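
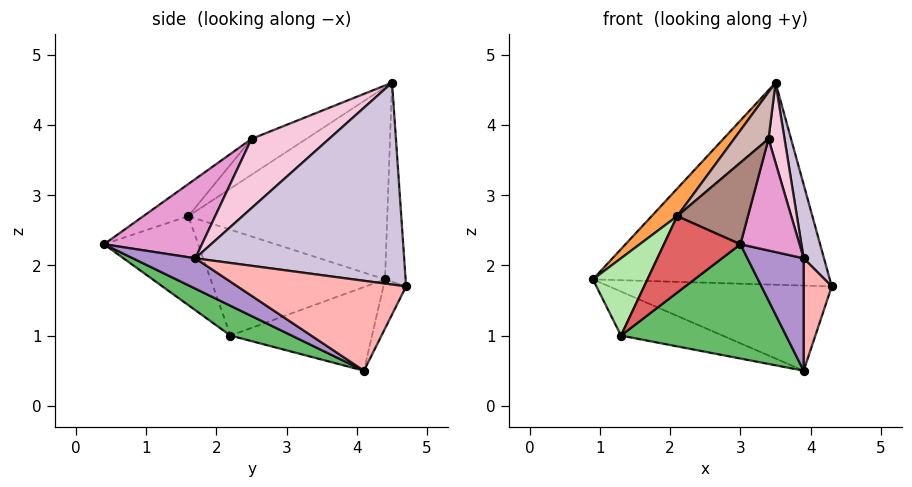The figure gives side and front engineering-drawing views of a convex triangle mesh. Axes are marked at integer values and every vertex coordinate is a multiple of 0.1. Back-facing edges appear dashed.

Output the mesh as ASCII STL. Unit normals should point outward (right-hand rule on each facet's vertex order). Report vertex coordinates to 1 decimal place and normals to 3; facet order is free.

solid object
 facet normal -0.086 0.995 0.045
  outer loop
   vertex 3.5 4.5 4.6
   vertex 4.3 4.7 1.7
   vertex 0.9 4.4 1.8
  endloop
 endfacet
 facet normal -0.092 0.903 -0.421
  outer loop
   vertex 3.9 4.1 0.5
   vertex 0.9 4.4 1.8
   vertex 4.3 4.7 1.7
  endloop
 endfacet
 facet normal -0.728 -0.094 0.679
  outer loop
   vertex 2.1 1.6 2.7
   vertex 3.5 4.5 4.6
   vertex 0.9 4.4 1.8
  endloop
 endfacet
 facet normal -0.362 0.260 -0.895
  outer loop
   vertex 1.3 2.2 1.0
   vertex 0.9 4.4 1.8
   vertex 3.9 4.1 0.5
  endloop
 endfacet
 facet normal 0.172 -0.465 -0.869
  outer loop
   vertex 1.3 2.2 1.0
   vertex 3.9 4.1 0.5
   vertex 3.0 0.4 2.3
  endloop
 endfacet
 facet normal -0.903 -0.282 0.325
  outer loop
   vertex 1.3 2.2 1.0
   vertex 2.1 1.6 2.7
   vertex 0.9 4.4 1.8
  endloop
 endfacet
 facet normal -0.769 -0.624 0.142
  outer loop
   vertex 1.3 2.2 1.0
   vertex 3.0 0.4 2.3
   vertex 2.1 1.6 2.7
  endloop
 endfacet
 facet normal 0.958 -0.160 -0.239
  outer loop
   vertex 3.9 1.7 2.1
   vertex 3.9 4.1 0.5
   vertex 4.3 4.7 1.7
  endloop
 endfacet
 facet normal 0.525 -0.472 -0.708
  outer loop
   vertex 3.9 1.7 2.1
   vertex 3.0 0.4 2.3
   vertex 3.9 4.1 0.5
  endloop
 endfacet
 facet normal 0.961 -0.094 0.259
  outer loop
   vertex 3.9 1.7 2.1
   vertex 4.3 4.7 1.7
   vertex 3.5 4.5 4.6
  endloop
 endfacet
 facet normal -0.323 -0.508 0.798
  outer loop
   vertex 3.4 2.5 3.8
   vertex 2.1 1.6 2.7
   vertex 3.0 0.4 2.3
  endloop
 endfacet
 facet normal -0.484 -0.304 0.821
  outer loop
   vertex 3.4 2.5 3.8
   vertex 3.5 4.5 4.6
   vertex 2.1 1.6 2.7
  endloop
 endfacet
 facet normal 0.767 -0.463 0.444
  outer loop
   vertex 3.4 2.5 3.8
   vertex 3.0 0.4 2.3
   vertex 3.9 1.7 2.1
  endloop
 endfacet
 facet normal 0.914 -0.189 0.358
  outer loop
   vertex 3.4 2.5 3.8
   vertex 3.9 1.7 2.1
   vertex 3.5 4.5 4.6
  endloop
 endfacet
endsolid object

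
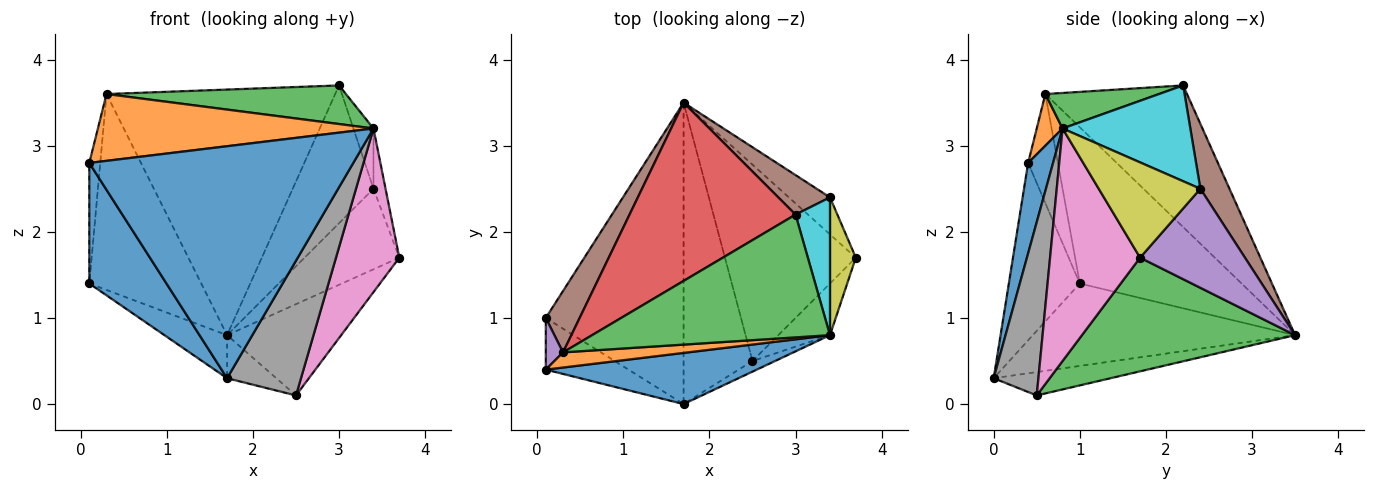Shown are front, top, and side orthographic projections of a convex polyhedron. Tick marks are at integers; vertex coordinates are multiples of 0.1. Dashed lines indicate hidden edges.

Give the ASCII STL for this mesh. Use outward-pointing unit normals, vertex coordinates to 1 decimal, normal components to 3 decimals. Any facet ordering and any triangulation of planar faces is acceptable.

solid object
 facet normal -0.646 -0.702 -0.301
  outer loop
   vertex 0.1 1.0 1.4
   vertex 1.7 0.0 0.3
   vertex 0.1 0.4 2.8
  endloop
 endfacet
 facet normal -0.510 0.122 -0.852
  outer loop
   vertex 0.1 1.0 1.4
   vertex 1.7 3.5 0.8
   vertex 1.7 0.0 0.3
  endloop
 endfacet
 facet normal 0.619 0.331 -0.712
  outer loop
   vertex 2.5 0.5 0.1
   vertex 1.7 3.5 0.8
   vertex 3.7 1.7 1.7
  endloop
 endfacet
 facet normal -0.318 0.134 -0.938
  outer loop
   vertex 2.5 0.5 0.1
   vertex 1.7 0.0 0.3
   vertex 1.7 3.5 0.8
  endloop
 endfacet
 facet normal 0.709 0.641 -0.295
  outer loop
   vertex 3.4 2.4 2.5
   vertex 3.7 1.7 1.7
   vertex 1.7 3.5 0.8
  endloop
 endfacet
 facet normal 0.327 0.908 0.260
  outer loop
   vertex 3.4 2.4 2.5
   vertex 1.7 3.5 0.8
   vertex 3.0 2.2 3.7
  endloop
 endfacet
 facet normal 0.805 -0.566 -0.179
  outer loop
   vertex 3.4 0.8 3.2
   vertex 2.5 0.5 0.1
   vertex 3.7 1.7 1.7
  endloop
 endfacet
 facet normal 0.517 -0.854 -0.067
  outer loop
   vertex 3.4 0.8 3.2
   vertex 1.7 0.0 0.3
   vertex 2.5 0.5 0.1
  endloop
 endfacet
 facet normal 0.959 0.114 0.260
  outer loop
   vertex 3.4 0.8 3.2
   vertex 3.7 1.7 1.7
   vertex 3.4 2.4 2.5
  endloop
 endfacet
 facet normal 0.931 0.146 0.335
  outer loop
   vertex 3.4 0.8 3.2
   vertex 3.4 2.4 2.5
   vertex 3.0 2.2 3.7
  endloop
 endfacet
 facet normal 0.092 -0.972 0.214
  outer loop
   vertex 3.4 0.8 3.2
   vertex 0.1 0.4 2.8
   vertex 1.7 0.0 0.3
  endloop
 endfacet
 facet normal 0.091 -0.971 0.220
  outer loop
   vertex 0.3 0.6 3.6
   vertex 0.1 0.4 2.8
   vertex 3.4 0.8 3.2
  endloop
 endfacet
 facet normal 0.141 -0.297 0.944
  outer loop
   vertex 0.3 0.6 3.6
   vertex 3.4 0.8 3.2
   vertex 3.0 2.2 3.7
  endloop
 endfacet
 facet normal -0.448 0.723 0.525
  outer loop
   vertex 0.3 0.6 3.6
   vertex 3.0 2.2 3.7
   vertex 1.7 3.5 0.8
  endloop
 endfacet
 facet normal -0.928 0.342 0.147
  outer loop
   vertex 0.3 0.6 3.6
   vertex 0.1 1.0 1.4
   vertex 0.1 0.4 2.8
  endloop
 endfacet
 facet normal -0.810 0.560 0.175
  outer loop
   vertex 0.3 0.6 3.6
   vertex 1.7 3.5 0.8
   vertex 0.1 1.0 1.4
  endloop
 endfacet
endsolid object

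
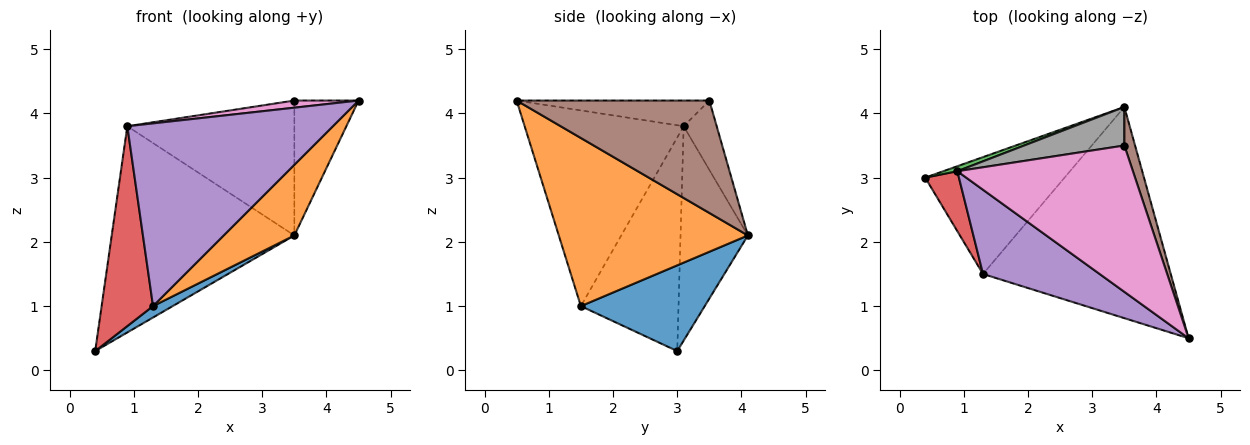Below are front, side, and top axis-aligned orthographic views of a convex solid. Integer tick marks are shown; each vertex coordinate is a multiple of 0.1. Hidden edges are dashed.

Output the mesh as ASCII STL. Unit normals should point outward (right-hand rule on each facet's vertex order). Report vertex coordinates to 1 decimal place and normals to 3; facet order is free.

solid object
 facet normal 0.522 -0.083 -0.849
  outer loop
   vertex 1.3 1.5 1.0
   vertex 0.4 3.0 0.3
   vertex 3.5 4.1 2.1
  endloop
 endfacet
 facet normal 0.647 -0.242 -0.723
  outer loop
   vertex 1.3 1.5 1.0
   vertex 3.5 4.1 2.1
   vertex 4.5 0.5 4.2
  endloop
 endfacet
 facet normal -0.346 0.938 0.023
  outer loop
   vertex 0.9 3.1 3.8
   vertex 3.5 4.1 2.1
   vertex 0.4 3.0 0.3
  endloop
 endfacet
 facet normal -0.876 -0.461 0.138
  outer loop
   vertex 0.9 3.1 3.8
   vertex 0.4 3.0 0.3
   vertex 1.3 1.5 1.0
  endloop
 endfacet
 facet normal -0.575 -0.743 0.343
  outer loop
   vertex 0.9 3.1 3.8
   vertex 1.3 1.5 1.0
   vertex 4.5 0.5 4.2
  endloop
 endfacet
 facet normal 0.945 0.315 0.090
  outer loop
   vertex 3.5 3.5 4.2
   vertex 4.5 0.5 4.2
   vertex 3.5 4.1 2.1
  endloop
 endfacet
 facet normal -0.145 -0.048 0.988
  outer loop
   vertex 3.5 3.5 4.2
   vertex 0.9 3.1 3.8
   vertex 4.5 0.5 4.2
  endloop
 endfacet
 facet normal -0.187 0.945 0.270
  outer loop
   vertex 3.5 3.5 4.2
   vertex 3.5 4.1 2.1
   vertex 0.9 3.1 3.8
  endloop
 endfacet
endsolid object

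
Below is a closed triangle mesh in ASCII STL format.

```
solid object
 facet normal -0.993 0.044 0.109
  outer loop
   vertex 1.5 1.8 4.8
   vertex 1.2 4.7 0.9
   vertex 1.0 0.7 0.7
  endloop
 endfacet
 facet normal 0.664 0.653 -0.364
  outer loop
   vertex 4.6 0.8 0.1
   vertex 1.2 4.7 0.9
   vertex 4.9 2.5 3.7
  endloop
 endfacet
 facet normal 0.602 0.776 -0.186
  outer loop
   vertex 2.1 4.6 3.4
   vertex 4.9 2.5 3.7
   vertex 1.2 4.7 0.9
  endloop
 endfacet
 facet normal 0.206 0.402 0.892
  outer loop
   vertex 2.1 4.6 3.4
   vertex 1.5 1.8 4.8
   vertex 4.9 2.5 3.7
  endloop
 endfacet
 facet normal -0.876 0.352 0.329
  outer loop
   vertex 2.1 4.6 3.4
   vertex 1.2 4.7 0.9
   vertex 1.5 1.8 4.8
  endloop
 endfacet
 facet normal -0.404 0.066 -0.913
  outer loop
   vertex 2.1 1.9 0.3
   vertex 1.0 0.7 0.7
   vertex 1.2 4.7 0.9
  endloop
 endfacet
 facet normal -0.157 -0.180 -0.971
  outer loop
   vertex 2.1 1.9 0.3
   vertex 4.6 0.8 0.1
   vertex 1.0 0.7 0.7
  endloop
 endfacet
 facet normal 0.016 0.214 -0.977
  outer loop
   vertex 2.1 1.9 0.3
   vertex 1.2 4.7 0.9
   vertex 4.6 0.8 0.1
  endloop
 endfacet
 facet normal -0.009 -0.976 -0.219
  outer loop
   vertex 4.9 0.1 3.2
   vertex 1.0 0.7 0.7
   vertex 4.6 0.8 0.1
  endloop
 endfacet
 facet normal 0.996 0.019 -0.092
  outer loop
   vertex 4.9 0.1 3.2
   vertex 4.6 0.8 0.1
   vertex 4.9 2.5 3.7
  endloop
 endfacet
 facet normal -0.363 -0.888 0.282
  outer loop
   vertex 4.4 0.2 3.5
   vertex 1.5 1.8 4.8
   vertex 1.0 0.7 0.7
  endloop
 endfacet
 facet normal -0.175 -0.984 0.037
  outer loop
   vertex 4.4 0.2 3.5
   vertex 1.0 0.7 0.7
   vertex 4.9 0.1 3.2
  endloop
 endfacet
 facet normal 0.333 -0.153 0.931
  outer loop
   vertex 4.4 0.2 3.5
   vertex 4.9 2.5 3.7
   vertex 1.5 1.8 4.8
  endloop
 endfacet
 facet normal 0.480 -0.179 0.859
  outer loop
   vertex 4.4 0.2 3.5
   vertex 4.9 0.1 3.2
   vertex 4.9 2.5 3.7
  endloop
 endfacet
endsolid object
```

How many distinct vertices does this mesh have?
9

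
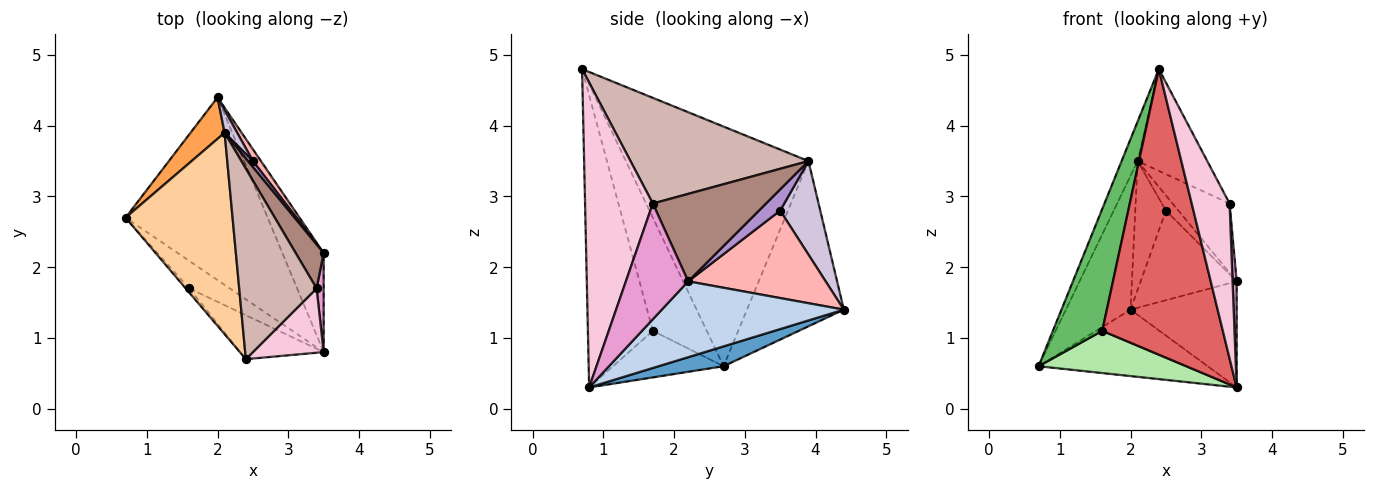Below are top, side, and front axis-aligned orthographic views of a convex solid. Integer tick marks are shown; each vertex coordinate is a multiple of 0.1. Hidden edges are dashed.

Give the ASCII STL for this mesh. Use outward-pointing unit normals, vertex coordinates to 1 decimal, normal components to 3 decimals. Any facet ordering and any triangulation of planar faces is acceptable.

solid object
 facet normal 0.130 0.339 -0.932
  outer loop
   vertex 3.5 0.8 0.3
   vertex 0.7 2.7 0.6
   vertex 2.0 4.4 1.4
  endloop
 endfacet
 facet normal 0.782 0.456 -0.425
  outer loop
   vertex 3.5 0.8 0.3
   vertex 2.0 4.4 1.4
   vertex 3.5 2.2 1.8
  endloop
 endfacet
 facet normal -0.820 0.547 0.169
  outer loop
   vertex 2.1 3.9 3.5
   vertex 2.0 4.4 1.4
   vertex 0.7 2.7 0.6
  endloop
 endfacet
 facet normal -0.910 0.080 0.406
  outer loop
   vertex 2.1 3.9 3.5
   vertex 0.7 2.7 0.6
   vertex 2.4 0.7 4.8
  endloop
 endfacet
 facet normal -0.737 -0.675 -0.023
  outer loop
   vertex 1.6 1.7 1.1
   vertex 2.4 0.7 4.8
   vertex 0.7 2.7 0.6
  endloop
 endfacet
 facet normal -0.531 -0.710 -0.463
  outer loop
   vertex 1.6 1.7 1.1
   vertex 0.7 2.7 0.6
   vertex 3.5 0.8 0.3
  endloop
 endfacet
 facet normal -0.470 -0.873 -0.134
  outer loop
   vertex 1.6 1.7 1.1
   vertex 3.5 0.8 0.3
   vertex 2.4 0.7 4.8
  endloop
 endfacet
 facet normal 0.817 0.571 0.075
  outer loop
   vertex 2.5 3.5 2.8
   vertex 3.5 2.2 1.8
   vertex 2.0 4.4 1.4
  endloop
 endfacet
 facet normal 0.845 0.497 0.199
  outer loop
   vertex 2.5 3.5 2.8
   vertex 2.1 3.9 3.5
   vertex 3.5 2.2 1.8
  endloop
 endfacet
 facet normal 0.790 0.604 0.106
  outer loop
   vertex 2.5 3.5 2.8
   vertex 2.0 4.4 1.4
   vertex 2.1 3.9 3.5
  endloop
 endfacet
 facet normal 0.859 0.433 0.275
  outer loop
   vertex 3.4 1.7 2.9
   vertex 3.5 2.2 1.8
   vertex 2.1 3.9 3.5
  endloop
 endfacet
 facet normal 0.769 0.301 0.563
  outer loop
   vertex 3.4 1.7 2.9
   vertex 2.1 3.9 3.5
   vertex 2.4 0.7 4.8
  endloop
 endfacet
 facet normal 0.996 -0.065 0.061
  outer loop
   vertex 3.4 1.7 2.9
   vertex 3.5 0.8 0.3
   vertex 3.5 2.2 1.8
  endloop
 endfacet
 facet normal 0.855 -0.478 0.198
  outer loop
   vertex 3.4 1.7 2.9
   vertex 2.4 0.7 4.8
   vertex 3.5 0.8 0.3
  endloop
 endfacet
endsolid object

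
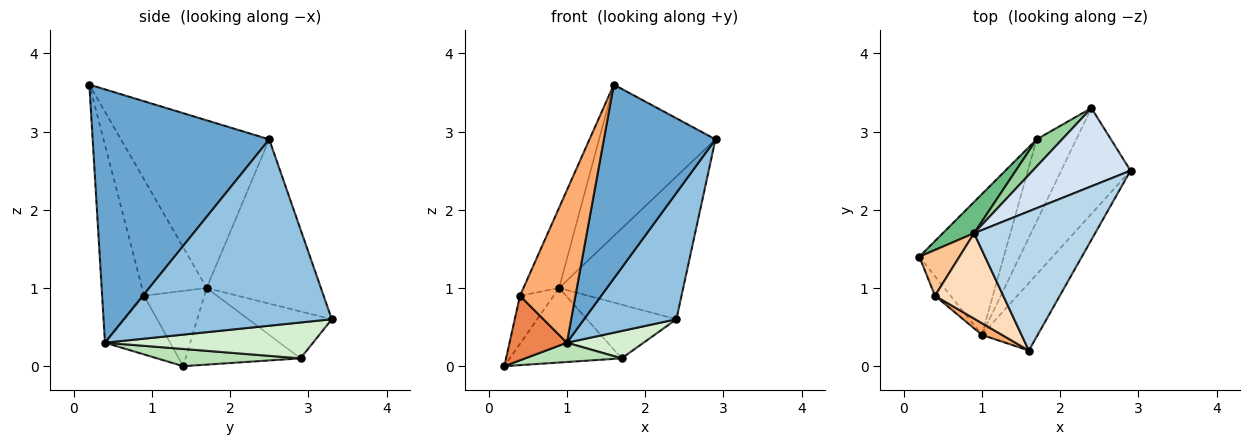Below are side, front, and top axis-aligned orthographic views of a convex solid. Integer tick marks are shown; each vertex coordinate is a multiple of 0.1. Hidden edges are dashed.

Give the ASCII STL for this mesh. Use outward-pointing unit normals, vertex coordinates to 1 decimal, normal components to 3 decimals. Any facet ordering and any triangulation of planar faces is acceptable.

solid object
 facet normal 0.831 -0.525 -0.183
  outer loop
   vertex 1.0 0.4 0.3
   vertex 2.9 2.5 2.9
   vertex 1.6 0.2 3.6
  endloop
 endfacet
 facet normal 0.865 -0.384 -0.322
  outer loop
   vertex 1.0 0.4 0.3
   vertex 2.4 3.3 0.6
   vertex 2.9 2.5 2.9
  endloop
 endfacet
 facet normal -0.684 0.537 0.494
  outer loop
   vertex 0.9 1.7 1.0
   vertex 1.6 0.2 3.6
   vertex 2.9 2.5 2.9
  endloop
 endfacet
 facet normal -0.628 0.682 0.374
  outer loop
   vertex 0.9 1.7 1.0
   vertex 2.9 2.5 2.9
   vertex 2.4 3.3 0.6
  endloop
 endfacet
 facet normal -0.736 -0.648 -0.196
  outer loop
   vertex 0.4 0.9 0.9
   vertex 0.2 1.4 0.0
   vertex 1.0 0.4 0.3
  endloop
 endfacet
 facet normal -0.602 -0.796 0.061
  outer loop
   vertex 0.4 0.9 0.9
   vertex 1.0 0.4 0.3
   vertex 1.6 0.2 3.6
  endloop
 endfacet
 facet normal -0.792 0.442 0.422
  outer loop
   vertex 0.4 0.9 0.9
   vertex 0.9 1.7 1.0
   vertex 0.2 1.4 0.0
  endloop
 endfacet
 facet normal -0.779 0.429 0.457
  outer loop
   vertex 0.4 0.9 0.9
   vertex 1.6 0.2 3.6
   vertex 0.9 1.7 1.0
  endloop
 endfacet
 facet normal -0.688 0.669 0.281
  outer loop
   vertex 1.7 2.9 0.1
   vertex 0.2 1.4 0.0
   vertex 0.9 1.7 1.0
  endloop
 endfacet
 facet normal -0.640 0.686 0.346
  outer loop
   vertex 1.7 2.9 0.1
   vertex 0.9 1.7 1.0
   vertex 2.4 3.3 0.6
  endloop
 endfacet
 facet normal 0.198 -0.133 -0.971
  outer loop
   vertex 1.7 2.9 0.1
   vertex 1.0 0.4 0.3
   vertex 0.2 1.4 0.0
  endloop
 endfacet
 facet normal 0.651 -0.240 -0.720
  outer loop
   vertex 1.7 2.9 0.1
   vertex 2.4 3.3 0.6
   vertex 1.0 0.4 0.3
  endloop
 endfacet
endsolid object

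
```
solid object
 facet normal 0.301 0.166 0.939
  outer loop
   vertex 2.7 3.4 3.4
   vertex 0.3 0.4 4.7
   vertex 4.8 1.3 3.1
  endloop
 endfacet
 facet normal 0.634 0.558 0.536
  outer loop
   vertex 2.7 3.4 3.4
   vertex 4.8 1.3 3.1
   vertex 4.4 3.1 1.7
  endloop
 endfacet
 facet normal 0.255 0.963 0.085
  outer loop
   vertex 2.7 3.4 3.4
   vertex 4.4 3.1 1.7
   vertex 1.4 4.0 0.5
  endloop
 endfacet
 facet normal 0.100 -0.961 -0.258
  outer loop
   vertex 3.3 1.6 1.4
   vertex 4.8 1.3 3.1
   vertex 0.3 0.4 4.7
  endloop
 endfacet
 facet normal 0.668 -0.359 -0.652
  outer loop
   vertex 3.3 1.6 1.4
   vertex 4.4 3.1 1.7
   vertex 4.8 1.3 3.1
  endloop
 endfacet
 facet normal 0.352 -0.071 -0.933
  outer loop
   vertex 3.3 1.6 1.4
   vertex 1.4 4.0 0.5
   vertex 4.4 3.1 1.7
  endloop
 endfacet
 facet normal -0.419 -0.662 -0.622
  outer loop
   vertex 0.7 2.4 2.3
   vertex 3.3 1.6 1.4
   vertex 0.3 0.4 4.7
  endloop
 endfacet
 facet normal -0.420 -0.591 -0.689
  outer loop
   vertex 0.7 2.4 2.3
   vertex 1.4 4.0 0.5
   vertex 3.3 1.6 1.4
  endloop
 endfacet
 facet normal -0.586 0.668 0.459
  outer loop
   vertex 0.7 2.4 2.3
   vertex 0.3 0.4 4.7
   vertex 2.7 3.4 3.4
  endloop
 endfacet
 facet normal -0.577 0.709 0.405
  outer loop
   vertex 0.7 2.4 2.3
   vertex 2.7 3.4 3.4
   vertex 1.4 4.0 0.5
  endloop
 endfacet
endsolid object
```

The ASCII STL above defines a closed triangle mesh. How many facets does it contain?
10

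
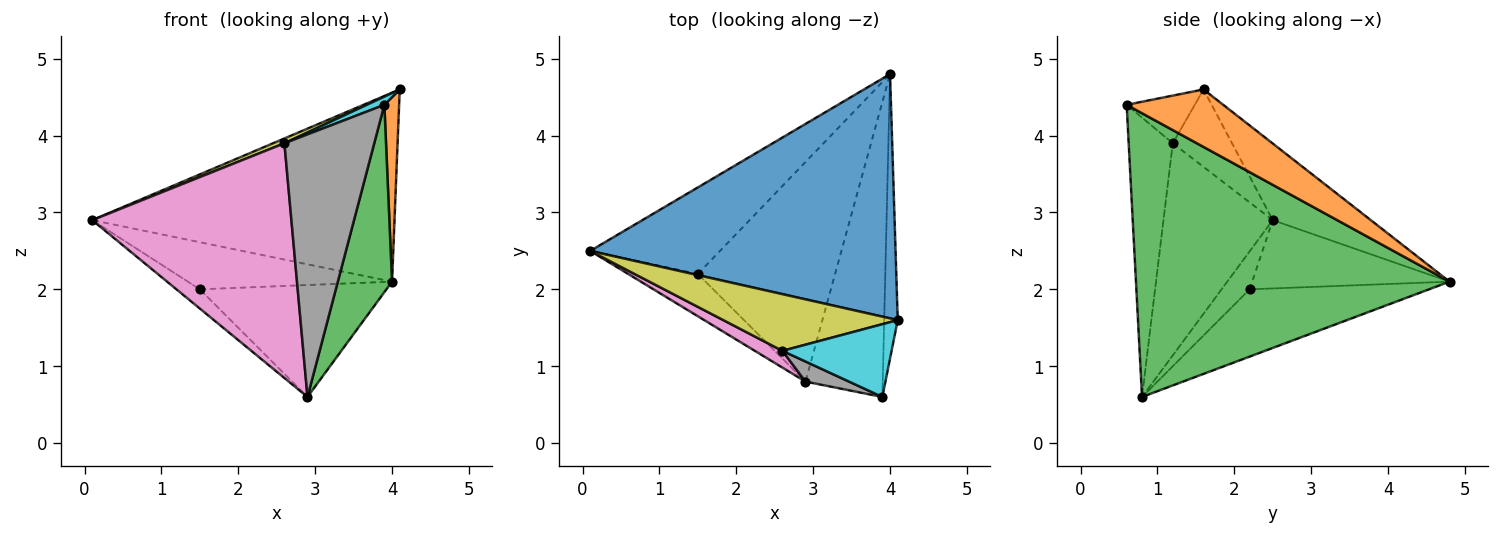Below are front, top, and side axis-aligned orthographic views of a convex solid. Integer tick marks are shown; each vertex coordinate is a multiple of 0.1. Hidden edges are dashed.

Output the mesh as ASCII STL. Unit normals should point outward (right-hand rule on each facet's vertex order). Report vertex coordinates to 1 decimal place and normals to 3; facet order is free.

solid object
 facet normal -0.195 0.600 0.776
  outer loop
   vertex 4.0 4.8 2.1
   vertex 0.1 2.5 2.9
   vertex 4.1 1.6 4.6
  endloop
 endfacet
 facet normal 0.963 -0.147 -0.227
  outer loop
   vertex 3.9 0.6 4.4
   vertex 4.0 4.8 2.1
   vertex 4.1 1.6 4.6
  endloop
 endfacet
 facet normal 0.952 -0.165 -0.259
  outer loop
   vertex 3.9 0.6 4.4
   vertex 2.9 0.8 0.6
   vertex 4.0 4.8 2.1
  endloop
 endfacet
 facet normal -0.420 0.434 -0.797
  outer loop
   vertex 1.5 2.2 2.0
   vertex 0.1 2.5 2.9
   vertex 4.0 4.8 2.1
  endloop
 endfacet
 facet normal -0.445 0.371 -0.815
  outer loop
   vertex 1.5 2.2 2.0
   vertex 2.9 0.8 0.6
   vertex 0.1 2.5 2.9
  endloop
 endfacet
 facet normal -0.400 0.416 -0.816
  outer loop
   vertex 1.5 2.2 2.0
   vertex 4.0 4.8 2.1
   vertex 2.9 0.8 0.6
  endloop
 endfacet
 facet normal -0.480 -0.875 0.062
  outer loop
   vertex 2.6 1.2 3.9
   vertex 0.1 2.5 2.9
   vertex 2.9 0.8 0.6
  endloop
 endfacet
 facet normal -0.440 -0.896 0.069
  outer loop
   vertex 2.6 1.2 3.9
   vertex 2.9 0.8 0.6
   vertex 3.9 0.6 4.4
  endloop
 endfacet
 facet normal -0.405 -0.077 0.911
  outer loop
   vertex 2.6 1.2 3.9
   vertex 4.1 1.6 4.6
   vertex 0.1 2.5 2.9
  endloop
 endfacet
 facet normal -0.398 -0.103 0.912
  outer loop
   vertex 2.6 1.2 3.9
   vertex 3.9 0.6 4.4
   vertex 4.1 1.6 4.6
  endloop
 endfacet
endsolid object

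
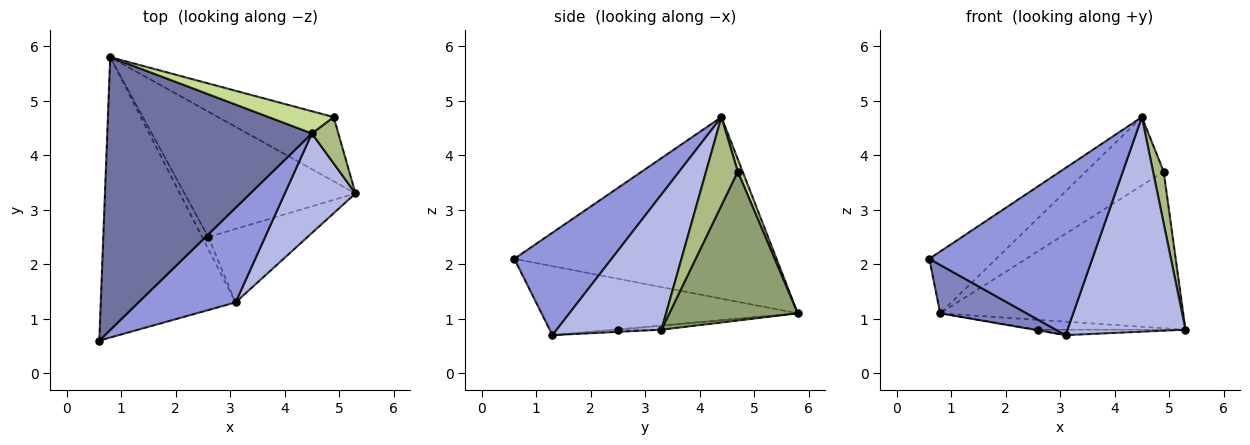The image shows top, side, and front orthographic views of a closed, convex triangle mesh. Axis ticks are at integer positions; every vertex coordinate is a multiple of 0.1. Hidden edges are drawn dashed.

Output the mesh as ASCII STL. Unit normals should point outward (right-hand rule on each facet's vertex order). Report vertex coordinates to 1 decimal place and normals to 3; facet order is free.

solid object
 facet normal -0.654 0.167 0.737
  outer loop
   vertex 4.5 4.4 4.7
   vertex 0.8 5.8 1.1
   vertex 0.6 0.6 2.1
  endloop
 endfacet
 facet normal -0.450 -0.152 -0.880
  outer loop
   vertex 3.1 1.3 0.7
   vertex 0.6 0.6 2.1
   vertex 0.8 5.8 1.1
  endloop
 endfacet
 facet normal 0.461 -0.772 0.437
  outer loop
   vertex 3.1 1.3 0.7
   vertex 4.5 4.4 4.7
   vertex 0.6 0.6 2.1
  endloop
 endfacet
 facet normal 0.627 -0.706 0.328
  outer loop
   vertex 3.1 1.3 0.7
   vertex 5.3 3.3 0.8
   vertex 4.5 4.4 4.7
  endloop
 endfacet
 facet normal 0.439 0.831 -0.341
  outer loop
   vertex 4.9 4.7 3.7
   vertex 5.3 3.3 0.8
   vertex 0.8 5.8 1.1
  endloop
 endfacet
 facet normal 0.912 -0.305 0.273
  outer loop
   vertex 4.9 4.7 3.7
   vertex 4.5 4.4 4.7
   vertex 5.3 3.3 0.8
  endloop
 endfacet
 facet normal 0.059 0.949 0.308
  outer loop
   vertex 4.9 4.7 3.7
   vertex 0.8 5.8 1.1
   vertex 4.5 4.4 4.7
  endloop
 endfacet
 facet normal -0.023 0.078 -0.997
  outer loop
   vertex 2.6 2.5 0.8
   vertex 0.8 5.8 1.1
   vertex 5.3 3.3 0.8
  endloop
 endfacet
 facet normal -0.022 0.074 -0.997
  outer loop
   vertex 2.6 2.5 0.8
   vertex 5.3 3.3 0.8
   vertex 3.1 1.3 0.7
  endloop
 endfacet
 facet normal -0.059 0.059 -0.997
  outer loop
   vertex 2.6 2.5 0.8
   vertex 3.1 1.3 0.7
   vertex 0.8 5.8 1.1
  endloop
 endfacet
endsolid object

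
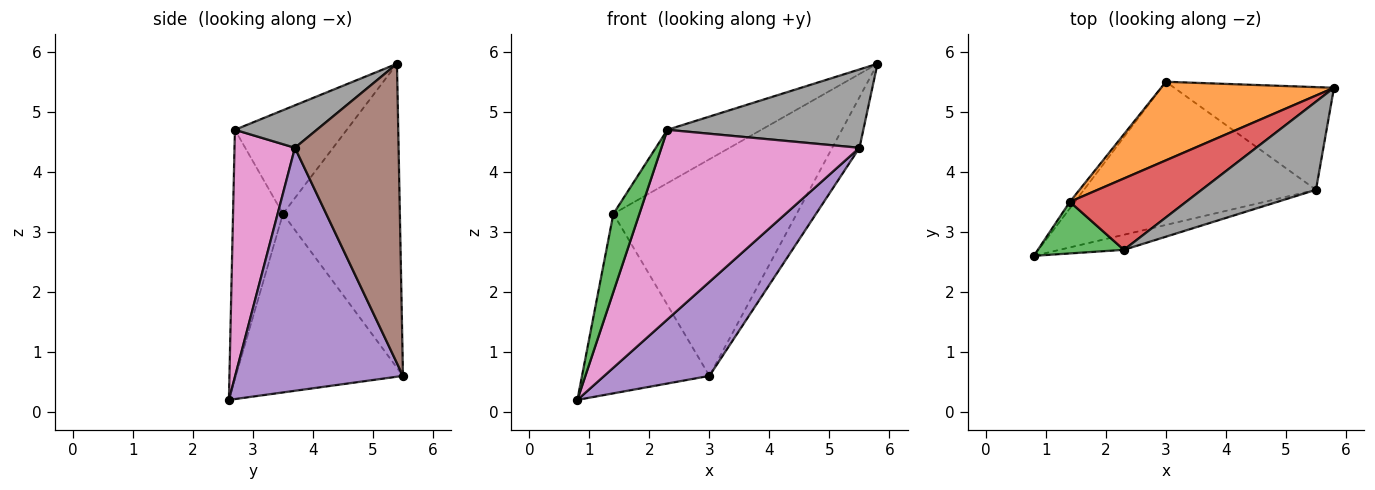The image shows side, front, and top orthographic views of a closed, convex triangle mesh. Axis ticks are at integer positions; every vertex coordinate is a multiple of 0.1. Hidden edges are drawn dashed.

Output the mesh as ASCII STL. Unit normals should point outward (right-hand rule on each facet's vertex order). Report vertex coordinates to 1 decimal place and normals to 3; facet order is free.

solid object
 facet normal -0.795 0.606 -0.022
  outer loop
   vertex 1.4 3.5 3.3
   vertex 3.0 5.5 0.6
   vertex 0.8 2.6 0.2
  endloop
 endfacet
 facet normal -0.514 0.806 0.292
  outer loop
   vertex 1.4 3.5 3.3
   vertex 5.8 5.4 5.8
   vertex 3.0 5.5 0.6
  endloop
 endfacet
 facet normal -0.848 -0.442 0.292
  outer loop
   vertex 2.3 2.7 4.7
   vertex 1.4 3.5 3.3
   vertex 0.8 2.6 0.2
  endloop
 endfacet
 facet normal -0.581 0.487 0.652
  outer loop
   vertex 2.3 2.7 4.7
   vertex 5.8 5.4 5.8
   vertex 1.4 3.5 3.3
  endloop
 endfacet
 facet normal 0.659 -0.413 -0.629
  outer loop
   vertex 5.5 3.7 4.4
   vertex 0.8 2.6 0.2
   vertex 3.0 5.5 0.6
  endloop
 endfacet
 facet normal 0.860 0.226 -0.458
  outer loop
   vertex 5.5 3.7 4.4
   vertex 3.0 5.5 0.6
   vertex 5.8 5.4 5.8
  endloop
 endfacet
 facet normal 0.291 -0.954 -0.076
  outer loop
   vertex 5.5 3.7 4.4
   vertex 2.3 2.7 4.7
   vertex 0.8 2.6 0.2
  endloop
 endfacet
 facet normal 0.268 -0.640 0.720
  outer loop
   vertex 5.5 3.7 4.4
   vertex 5.8 5.4 5.8
   vertex 2.3 2.7 4.7
  endloop
 endfacet
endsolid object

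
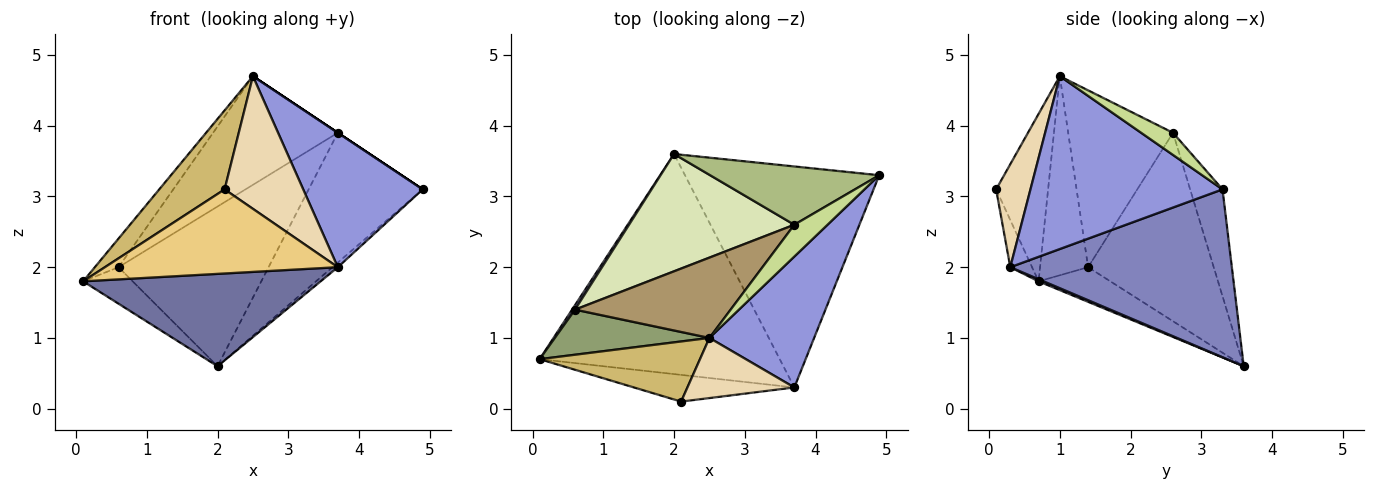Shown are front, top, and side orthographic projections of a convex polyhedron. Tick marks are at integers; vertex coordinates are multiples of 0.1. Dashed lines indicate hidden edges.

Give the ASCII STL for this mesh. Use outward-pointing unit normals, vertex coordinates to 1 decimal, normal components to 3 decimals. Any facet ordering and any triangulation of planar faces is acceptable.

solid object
 facet normal 0.008 -0.387 -0.922
  outer loop
   vertex 3.7 0.3 2.0
   vertex 0.1 0.7 1.8
   vertex 2.0 3.6 0.6
  endloop
 endfacet
 facet normal 0.654 0.016 -0.757
  outer loop
   vertex 3.7 0.3 2.0
   vertex 2.0 3.6 0.6
   vertex 4.9 3.3 3.1
  endloop
 endfacet
 facet normal 0.755 -0.470 0.457
  outer loop
   vertex 3.7 0.3 2.0
   vertex 4.9 3.3 3.1
   vertex 2.5 1.0 4.7
  endloop
 endfacet
 facet normal -0.821 0.567 0.069
  outer loop
   vertex 0.6 1.4 2.0
   vertex 2.0 3.6 0.6
   vertex 0.1 0.7 1.8
  endloop
 endfacet
 facet normal -0.736 0.362 0.572
  outer loop
   vertex 0.6 1.4 2.0
   vertex 0.1 0.7 1.8
   vertex 2.5 1.0 4.7
  endloop
 endfacet
 facet normal -0.251 0.883 0.397
  outer loop
   vertex 3.7 2.6 3.9
   vertex 4.9 3.3 3.1
   vertex 2.0 3.6 0.6
  endloop
 endfacet
 facet normal 0.555 0.000 0.832
  outer loop
   vertex 3.7 2.6 3.9
   vertex 2.5 1.0 4.7
   vertex 4.9 3.3 3.1
  endloop
 endfacet
 facet normal -0.559 0.668 0.491
  outer loop
   vertex 3.7 2.6 3.9
   vertex 2.0 3.6 0.6
   vertex 0.6 1.4 2.0
  endloop
 endfacet
 facet normal -0.560 0.666 0.493
  outer loop
   vertex 3.7 2.6 3.9
   vertex 0.6 1.4 2.0
   vertex 2.5 1.0 4.7
  endloop
 endfacet
 facet normal -0.534 -0.673 0.512
  outer loop
   vertex 2.1 0.1 3.1
   vertex 2.5 1.0 4.7
   vertex 0.1 0.7 1.8
  endloop
 endfacet
 facet normal -0.089 -0.949 -0.302
  outer loop
   vertex 2.1 0.1 3.1
   vertex 0.1 0.7 1.8
   vertex 3.7 0.3 2.0
  endloop
 endfacet
 facet normal 0.370 -0.846 0.384
  outer loop
   vertex 2.1 0.1 3.1
   vertex 3.7 0.3 2.0
   vertex 2.5 1.0 4.7
  endloop
 endfacet
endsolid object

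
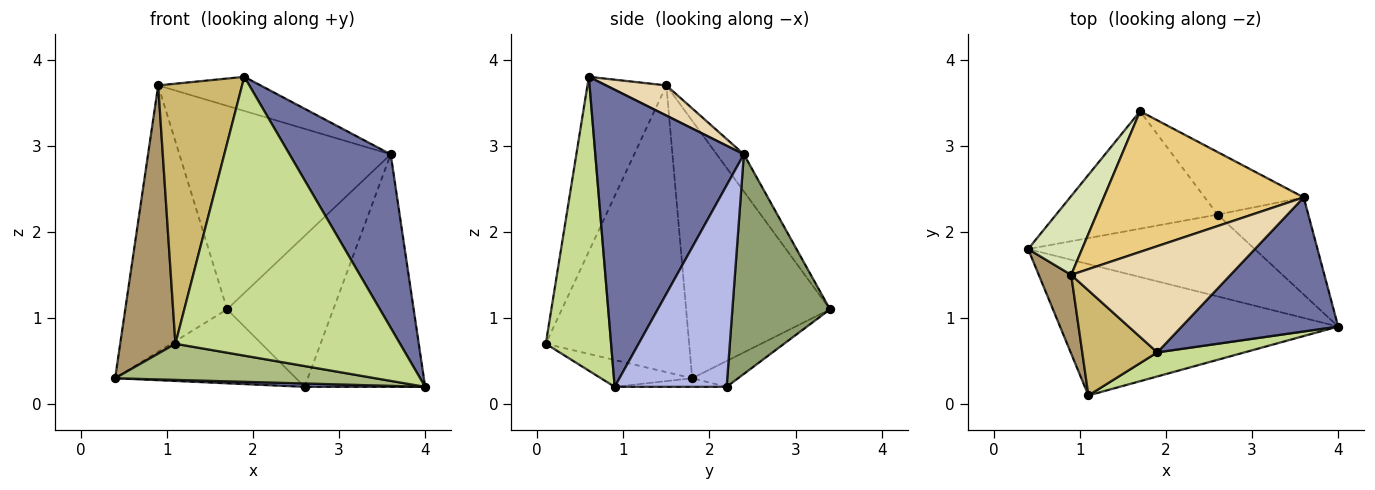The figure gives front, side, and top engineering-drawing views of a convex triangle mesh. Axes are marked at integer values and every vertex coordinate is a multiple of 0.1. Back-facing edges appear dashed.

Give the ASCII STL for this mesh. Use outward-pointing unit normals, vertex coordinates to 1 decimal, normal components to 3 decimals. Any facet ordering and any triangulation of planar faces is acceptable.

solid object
 facet normal 0.758 -0.516 0.399
  outer loop
   vertex 3.6 2.4 2.9
   vertex 1.9 0.6 3.8
   vertex 4.0 0.9 0.2
  endloop
 endfacet
 facet normal -0.038 -0.041 -0.998
  outer loop
   vertex 2.6 2.2 0.2
   vertex 4.0 0.9 0.2
   vertex 0.4 1.8 0.3
  endloop
 endfacet
 facet normal -0.134 0.528 -0.838
  outer loop
   vertex 2.6 2.2 0.2
   vertex 0.4 1.8 0.3
   vertex 1.7 3.4 1.1
  endloop
 endfacet
 facet normal 0.651 0.701 -0.293
  outer loop
   vertex 2.6 2.2 0.2
   vertex 3.6 2.4 2.9
   vertex 4.0 0.9 0.2
  endloop
 endfacet
 facet normal 0.647 0.704 -0.292
  outer loop
   vertex 2.6 2.2 0.2
   vertex 1.7 3.4 1.1
   vertex 3.6 2.4 2.9
  endloop
 endfacet
 facet normal -0.093 -0.264 -0.960
  outer loop
   vertex 1.1 0.1 0.7
   vertex 0.4 1.8 0.3
   vertex 4.0 0.9 0.2
  endloop
 endfacet
 facet normal 0.278 -0.957 0.083
  outer loop
   vertex 1.1 0.1 0.7
   vertex 4.0 0.9 0.2
   vertex 1.9 0.6 3.8
  endloop
 endfacet
 facet normal -0.805 0.569 0.169
  outer loop
   vertex 0.9 1.5 3.7
   vertex 1.7 3.4 1.1
   vertex 0.4 1.8 0.3
  endloop
 endfacet
 facet normal -0.928 -0.357 0.105
  outer loop
   vertex 0.9 1.5 3.7
   vertex 0.4 1.8 0.3
   vertex 1.1 0.1 0.7
  endloop
 endfacet
 facet normal -0.657 -0.699 0.282
  outer loop
   vertex 0.9 1.5 3.7
   vertex 1.1 0.1 0.7
   vertex 1.9 0.6 3.8
  endloop
 endfacet
 facet normal -0.105 0.818 0.565
  outer loop
   vertex 0.9 1.5 3.7
   vertex 3.6 2.4 2.9
   vertex 1.7 3.4 1.1
  endloop
 endfacet
 facet normal 0.177 0.301 0.937
  outer loop
   vertex 0.9 1.5 3.7
   vertex 1.9 0.6 3.8
   vertex 3.6 2.4 2.9
  endloop
 endfacet
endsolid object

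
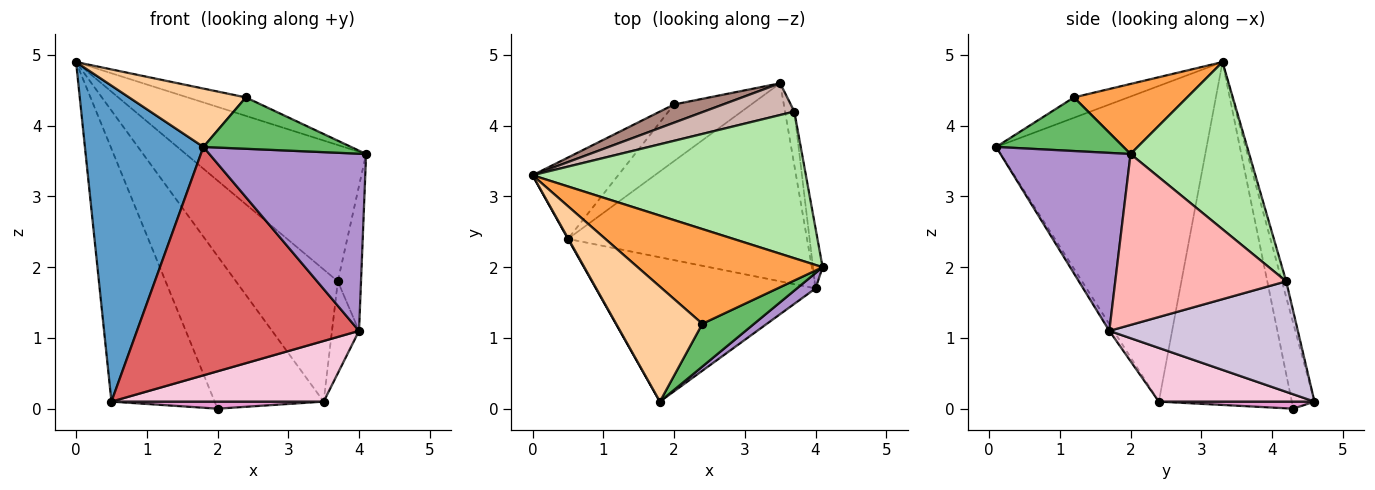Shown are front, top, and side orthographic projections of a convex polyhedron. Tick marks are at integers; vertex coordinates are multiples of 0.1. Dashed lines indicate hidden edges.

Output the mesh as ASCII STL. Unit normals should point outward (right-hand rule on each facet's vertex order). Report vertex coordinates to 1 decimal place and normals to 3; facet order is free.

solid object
 facet normal -0.871 -0.491 0.001
  outer loop
   vertex 0.5 2.4 0.1
   vertex 1.8 0.1 3.7
   vertex 0.0 3.3 4.9
  endloop
 endfacet
 facet normal -0.775 0.602 -0.194
  outer loop
   vertex 0.5 2.4 0.1
   vertex 0.0 3.3 4.9
   vertex 2.0 4.3 0.0
  endloop
 endfacet
 facet normal 0.349 0.179 0.920
  outer loop
   vertex 2.4 1.2 4.4
   vertex 4.1 2.0 3.6
   vertex 0.0 3.3 4.9
  endloop
 endfacet
 facet normal -0.206 -0.443 0.873
  outer loop
   vertex 2.4 1.2 4.4
   vertex 0.0 3.3 4.9
   vertex 1.8 0.1 3.7
  endloop
 endfacet
 facet normal 0.552 -0.641 0.533
  outer loop
   vertex 2.4 1.2 4.4
   vertex 1.8 0.1 3.7
   vertex 4.1 2.0 3.6
  endloop
 endfacet
 facet normal 0.409 0.621 0.668
  outer loop
   vertex 3.7 4.2 1.8
   vertex 0.0 3.3 4.9
   vertex 4.1 2.0 3.6
  endloop
 endfacet
 facet normal -0.016 -0.845 -0.534
  outer loop
   vertex 4.0 1.7 1.1
   vertex 1.8 0.1 3.7
   vertex 0.5 2.4 0.1
  endloop
 endfacet
 facet normal 0.989 0.134 -0.056
  outer loop
   vertex 4.0 1.7 1.1
   vertex 3.7 4.2 1.8
   vertex 4.1 2.0 3.6
  endloop
 endfacet
 facet normal 0.637 -0.768 0.067
  outer loop
   vertex 4.0 1.7 1.1
   vertex 4.1 2.0 3.6
   vertex 1.8 0.1 3.7
  endloop
 endfacet
 facet normal 0.986 0.142 -0.083
  outer loop
   vertex 3.5 4.6 0.1
   vertex 3.7 4.2 1.8
   vertex 4.0 1.7 1.1
  endloop
 endfacet
 facet normal -0.202 0.972 0.116
  outer loop
   vertex 3.5 4.6 0.1
   vertex 2.0 4.3 0.0
   vertex 0.0 3.3 4.9
  endloop
 endfacet
 facet normal -0.041 0.972 0.233
  outer loop
   vertex 3.5 4.6 0.1
   vertex 0.0 3.3 4.9
   vertex 3.7 4.2 1.8
  endloop
 endfacet
 facet normal 0.091 -0.124 -0.988
  outer loop
   vertex 3.5 4.6 0.1
   vertex 0.5 2.4 0.1
   vertex 2.0 4.3 0.0
  endloop
 endfacet
 facet normal 0.210 -0.286 -0.935
  outer loop
   vertex 3.5 4.6 0.1
   vertex 4.0 1.7 1.1
   vertex 0.5 2.4 0.1
  endloop
 endfacet
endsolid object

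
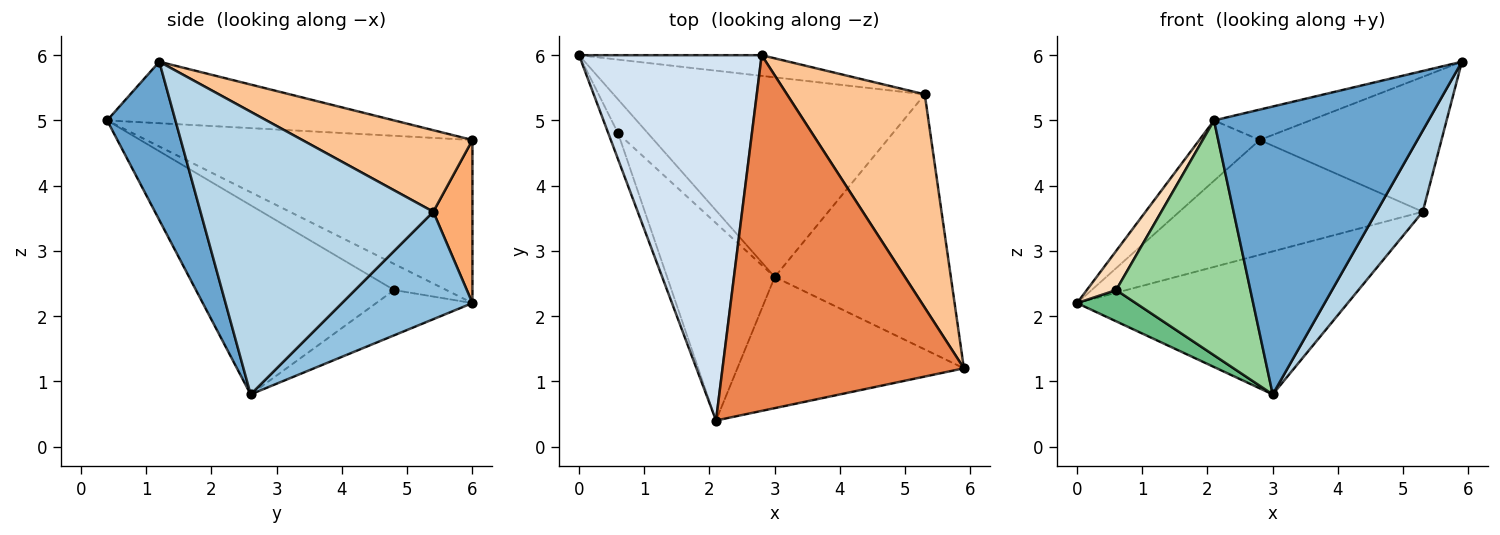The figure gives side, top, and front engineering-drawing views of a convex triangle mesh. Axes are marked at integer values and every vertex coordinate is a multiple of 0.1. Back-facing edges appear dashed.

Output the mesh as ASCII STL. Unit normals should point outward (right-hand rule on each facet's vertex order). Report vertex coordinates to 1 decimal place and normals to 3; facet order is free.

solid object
 facet normal 0.278 -0.874 -0.398
  outer loop
   vertex 3.0 2.6 0.8
   vertex 5.9 1.2 5.9
   vertex 2.1 0.4 5.0
  endloop
 endfacet
 facet normal 0.270 0.561 -0.783
  outer loop
   vertex 5.3 5.4 3.6
   vertex 3.0 2.6 0.8
   vertex 0.0 6.0 2.2
  endloop
 endfacet
 facet normal 0.837 -0.166 -0.521
  outer loop
   vertex 5.3 5.4 3.6
   vertex 5.9 1.2 5.9
   vertex 3.0 2.6 0.8
  endloop
 endfacet
 facet normal -0.661 0.122 0.740
  outer loop
   vertex 2.8 6.0 4.7
   vertex 0.0 6.0 2.2
   vertex 2.1 0.4 5.0
  endloop
 endfacet
 facet normal -0.246 0.082 0.966
  outer loop
   vertex 2.8 6.0 4.7
   vertex 2.1 0.4 5.0
   vertex 5.9 1.2 5.9
  endloop
 endfacet
 facet normal 0.156 0.972 -0.175
  outer loop
   vertex 2.8 6.0 4.7
   vertex 5.3 5.4 3.6
   vertex 0.0 6.0 2.2
  endloop
 endfacet
 facet normal 0.447 0.478 0.756
  outer loop
   vertex 2.8 6.0 4.7
   vertex 5.9 1.2 5.9
   vertex 5.3 5.4 3.6
  endloop
 endfacet
 facet normal -0.828 -0.466 -0.311
  outer loop
   vertex 0.6 4.8 2.4
   vertex 2.1 0.4 5.0
   vertex 0.0 6.0 2.2
  endloop
 endfacet
 facet normal -0.743 -0.454 -0.491
  outer loop
   vertex 0.6 4.8 2.4
   vertex 0.0 6.0 2.2
   vertex 3.0 2.6 0.8
  endloop
 endfacet
 facet normal -0.749 -0.507 -0.426
  outer loop
   vertex 0.6 4.8 2.4
   vertex 3.0 2.6 0.8
   vertex 2.1 0.4 5.0
  endloop
 endfacet
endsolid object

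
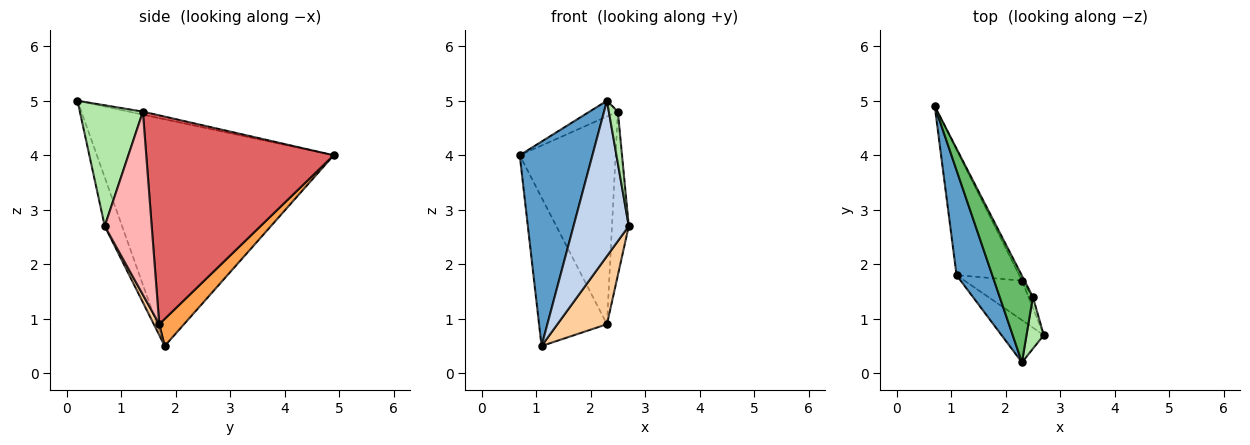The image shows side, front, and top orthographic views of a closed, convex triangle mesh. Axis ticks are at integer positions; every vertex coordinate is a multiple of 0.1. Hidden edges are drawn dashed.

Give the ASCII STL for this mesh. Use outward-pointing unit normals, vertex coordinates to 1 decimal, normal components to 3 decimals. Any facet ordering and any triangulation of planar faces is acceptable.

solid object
 facet normal -0.945 -0.290 0.149
  outer loop
   vertex 2.3 0.2 5.0
   vertex 0.7 4.9 4.0
   vertex 1.1 1.8 0.5
  endloop
 endfacet
 facet normal -0.290 -0.924 -0.251
  outer loop
   vertex 2.3 0.2 5.0
   vertex 1.1 1.8 0.5
   vertex 2.7 0.7 2.7
  endloop
 endfacet
 facet normal 0.268 0.736 -0.621
  outer loop
   vertex 2.3 1.7 0.9
   vertex 1.1 1.8 0.5
   vertex 0.7 4.9 4.0
  endloop
 endfacet
 facet normal 0.095 -0.861 -0.499
  outer loop
   vertex 2.3 1.7 0.9
   vertex 2.7 0.7 2.7
   vertex 1.1 1.8 0.5
  endloop
 endfacet
 facet normal -0.089 0.178 0.980
  outer loop
   vertex 2.5 1.4 4.8
   vertex 0.7 4.9 4.0
   vertex 2.3 0.2 5.0
  endloop
 endfacet
 facet normal 0.980 -0.140 0.140
  outer loop
   vertex 2.5 1.4 4.8
   vertex 2.3 0.2 5.0
   vertex 2.7 0.7 2.7
  endloop
 endfacet
 facet normal 0.890 0.455 -0.011
  outer loop
   vertex 2.5 1.4 4.8
   vertex 2.3 1.7 0.9
   vertex 0.7 4.9 4.0
  endloop
 endfacet
 facet normal 0.942 0.336 -0.022
  outer loop
   vertex 2.5 1.4 4.8
   vertex 2.7 0.7 2.7
   vertex 2.3 1.7 0.9
  endloop
 endfacet
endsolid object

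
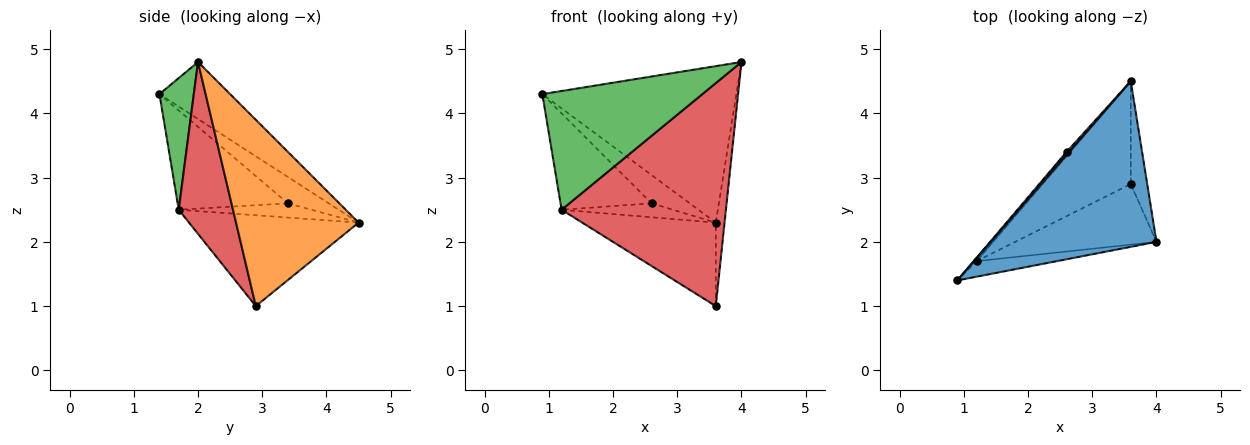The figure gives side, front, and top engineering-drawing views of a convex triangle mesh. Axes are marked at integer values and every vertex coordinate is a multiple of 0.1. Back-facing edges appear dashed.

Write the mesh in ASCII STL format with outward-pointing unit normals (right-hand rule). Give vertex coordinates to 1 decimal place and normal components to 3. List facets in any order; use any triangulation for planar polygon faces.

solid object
 facet normal -0.243 0.666 0.705
  outer loop
   vertex 3.6 4.5 2.3
   vertex 0.9 1.4 4.3
   vertex 4.0 2.0 4.8
  endloop
 endfacet
 facet normal 0.994 0.071 -0.088
  outer loop
   vertex 3.6 2.9 1.0
   vertex 3.6 4.5 2.3
   vertex 4.0 2.0 4.8
  endloop
 endfacet
 facet normal 0.208 -0.970 -0.127
  outer loop
   vertex 1.2 1.7 2.5
   vertex 4.0 2.0 4.8
   vertex 0.9 1.4 4.3
  endloop
 endfacet
 facet normal 0.304 -0.919 -0.250
  outer loop
   vertex 1.2 1.7 2.5
   vertex 3.6 2.9 1.0
   vertex 4.0 2.0 4.8
  endloop
 endfacet
 facet normal -0.625 0.492 -0.606
  outer loop
   vertex 1.2 1.7 2.5
   vertex 3.6 4.5 2.3
   vertex 3.6 2.9 1.0
  endloop
 endfacet
 facet normal -0.728 0.682 0.074
  outer loop
   vertex 2.6 3.4 2.6
   vertex 0.9 1.4 4.3
   vertex 3.6 4.5 2.3
  endloop
 endfacet
 facet normal -0.771 0.636 -0.022
  outer loop
   vertex 2.6 3.4 2.6
   vertex 1.2 1.7 2.5
   vertex 0.9 1.4 4.3
  endloop
 endfacet
 facet normal -0.752 0.630 -0.194
  outer loop
   vertex 2.6 3.4 2.6
   vertex 3.6 4.5 2.3
   vertex 1.2 1.7 2.5
  endloop
 endfacet
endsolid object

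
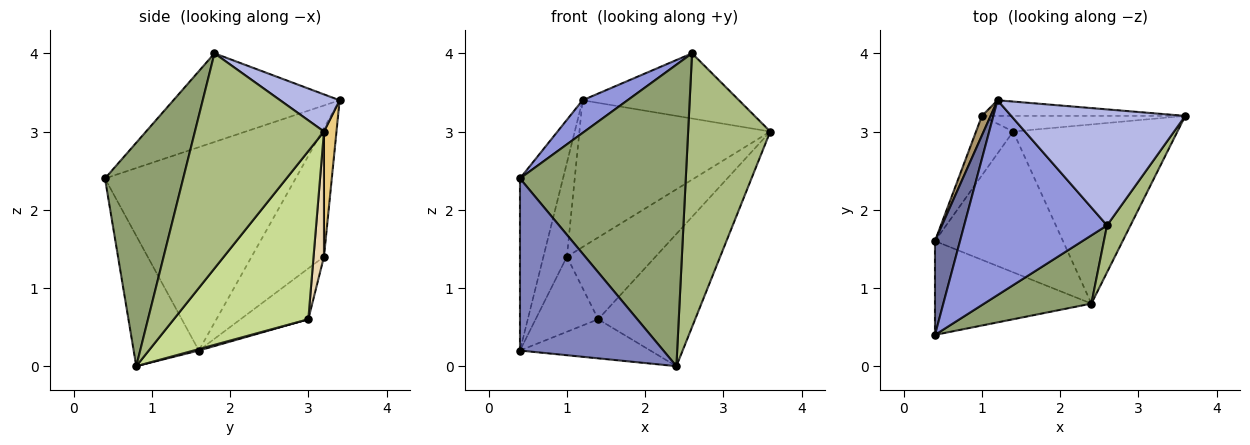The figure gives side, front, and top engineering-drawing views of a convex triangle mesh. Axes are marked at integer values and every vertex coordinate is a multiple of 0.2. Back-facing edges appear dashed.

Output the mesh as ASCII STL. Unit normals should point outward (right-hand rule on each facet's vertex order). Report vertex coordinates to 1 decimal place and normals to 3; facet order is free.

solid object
 facet normal -0.969 0.219 0.119
  outer loop
   vertex 0.4 1.6 0.2
   vertex 0.4 0.4 2.4
   vertex 1.2 3.4 3.4
  endloop
 endfacet
 facet normal -0.371 -0.815 -0.445
  outer loop
   vertex 0.4 1.6 0.2
   vertex 2.4 0.8 0.0
   vertex 0.4 0.4 2.4
  endloop
 endfacet
 facet normal -0.522 -0.141 0.841
  outer loop
   vertex 2.6 1.8 4.0
   vertex 1.2 3.4 3.4
   vertex 0.4 0.4 2.4
  endloop
 endfacet
 facet normal 0.183 0.482 0.857
  outer loop
   vertex 2.6 1.8 4.0
   vertex 3.6 3.2 3.0
   vertex 1.2 3.4 3.4
  endloop
 endfacet
 facet normal 0.418 -0.886 0.201
  outer loop
   vertex 2.6 1.8 4.0
   vertex 0.4 0.4 2.4
   vertex 2.4 0.8 0.0
  endloop
 endfacet
 facet normal 0.840 -0.535 0.092
  outer loop
   vertex 2.6 1.8 4.0
   vertex 2.4 0.8 0.0
   vertex 3.6 3.2 3.0
  endloop
 endfacet
 facet normal 0.636 0.458 -0.621
  outer loop
   vertex 1.4 3.0 0.6
   vertex 3.6 3.2 3.0
   vertex 2.4 0.8 0.0
  endloop
 endfacet
 facet normal 0.011 0.268 -0.963
  outer loop
   vertex 1.4 3.0 0.6
   vertex 2.4 0.8 0.0
   vertex 0.4 1.6 0.2
  endloop
 endfacet
 facet normal -0.949 0.308 0.064
  outer loop
   vertex 1.0 3.2 1.4
   vertex 0.4 1.6 0.2
   vertex 1.2 3.4 3.4
  endloop
 endfacet
 facet normal -0.647 0.598 -0.473
  outer loop
   vertex 1.0 3.2 1.4
   vertex 1.4 3.0 0.6
   vertex 0.4 1.6 0.2
  endloop
 endfacet
 facet normal 0.065 0.992 -0.106
  outer loop
   vertex 1.0 3.2 1.4
   vertex 1.2 3.4 3.4
   vertex 3.6 3.2 3.0
  endloop
 endfacet
 facet normal 0.115 0.976 -0.187
  outer loop
   vertex 1.0 3.2 1.4
   vertex 3.6 3.2 3.0
   vertex 1.4 3.0 0.6
  endloop
 endfacet
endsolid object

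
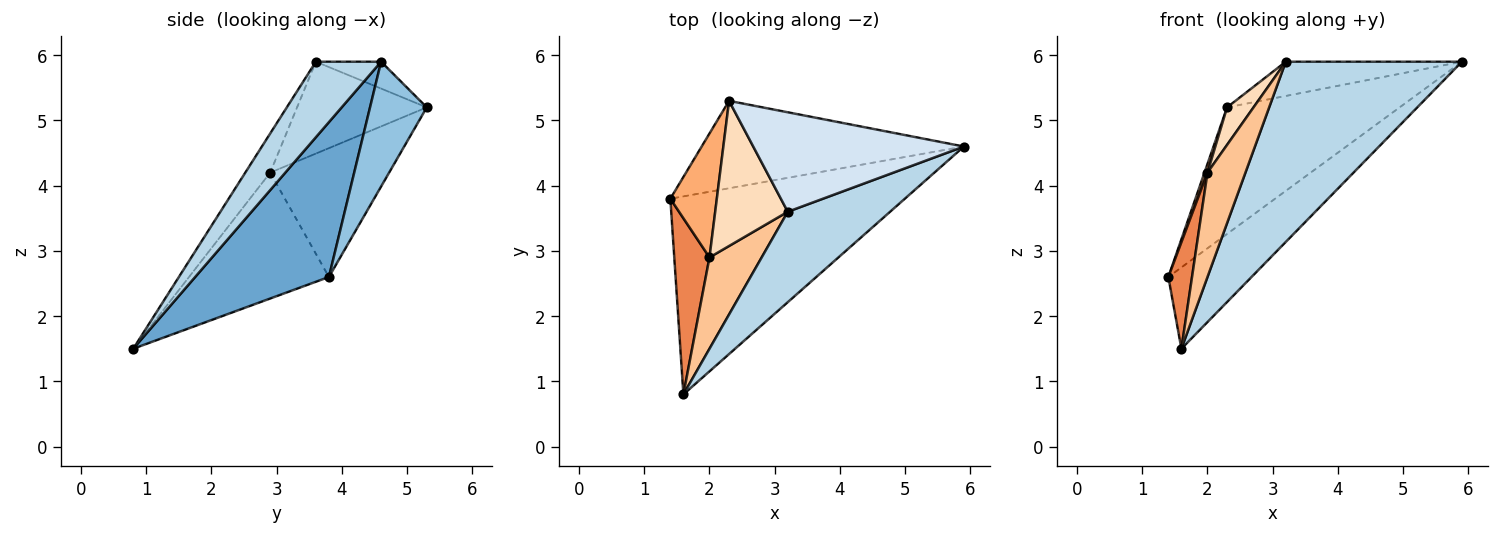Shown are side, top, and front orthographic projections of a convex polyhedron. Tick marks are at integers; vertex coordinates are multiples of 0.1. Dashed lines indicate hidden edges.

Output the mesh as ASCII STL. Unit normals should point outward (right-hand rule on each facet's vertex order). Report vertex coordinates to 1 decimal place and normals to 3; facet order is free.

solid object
 facet normal 0.521 0.324 -0.789
  outer loop
   vertex 1.6 0.8 1.5
   vertex 1.4 3.8 2.6
   vertex 5.9 4.6 5.9
  endloop
 endfacet
 facet normal 0.261 0.794 -0.549
  outer loop
   vertex 2.3 5.3 5.2
   vertex 5.9 4.6 5.9
   vertex 1.4 3.8 2.6
  endloop
 endfacet
 facet normal 0.314 -0.849 0.426
  outer loop
   vertex 3.2 3.6 5.9
   vertex 1.6 0.8 1.5
   vertex 5.9 4.6 5.9
  endloop
 endfacet
 facet normal -0.120 0.323 0.939
  outer loop
   vertex 3.2 3.6 5.9
   vertex 5.9 4.6 5.9
   vertex 2.3 5.3 5.2
  endloop
 endfacet
 facet normal -0.950 -0.161 0.266
  outer loop
   vertex 2.0 2.9 4.2
   vertex 1.4 3.8 2.6
   vertex 1.6 0.8 1.5
  endloop
 endfacet
 facet normal -0.940 -0.024 0.339
  outer loop
   vertex 2.0 2.9 4.2
   vertex 2.3 5.3 5.2
   vertex 1.4 3.8 2.6
  endloop
 endfacet
 facet normal -0.443 -0.675 0.590
  outer loop
   vertex 2.0 2.9 4.2
   vertex 1.6 0.8 1.5
   vertex 3.2 3.6 5.9
  endloop
 endfacet
 facet normal -0.775 -0.158 0.612
  outer loop
   vertex 2.0 2.9 4.2
   vertex 3.2 3.6 5.9
   vertex 2.3 5.3 5.2
  endloop
 endfacet
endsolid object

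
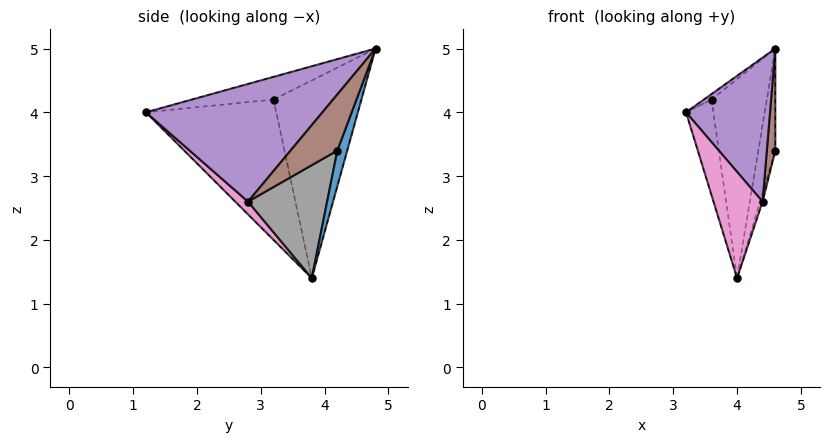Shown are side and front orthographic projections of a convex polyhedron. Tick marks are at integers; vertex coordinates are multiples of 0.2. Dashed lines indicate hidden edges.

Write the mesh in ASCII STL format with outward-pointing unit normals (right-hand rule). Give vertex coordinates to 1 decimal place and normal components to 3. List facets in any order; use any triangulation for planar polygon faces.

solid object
 facet normal 0.479 0.822 -0.308
  outer loop
   vertex 4.6 4.2 3.4
   vertex 4.0 3.8 1.4
   vertex 4.6 4.8 5.0
  endloop
 endfacet
 facet normal -0.684 0.064 0.727
  outer loop
   vertex 3.6 3.2 4.2
   vertex 3.2 1.2 4.0
   vertex 4.6 4.8 5.0
  endloop
 endfacet
 facet normal -0.974 0.204 -0.095
  outer loop
   vertex 3.6 3.2 4.2
   vertex 4.0 3.8 1.4
   vertex 3.2 1.2 4.0
  endloop
 endfacet
 facet normal -0.846 0.532 -0.007
  outer loop
   vertex 3.6 3.2 4.2
   vertex 4.6 4.8 5.0
   vertex 4.0 3.8 1.4
  endloop
 endfacet
 facet normal 0.869 -0.413 0.272
  outer loop
   vertex 4.4 2.8 2.6
   vertex 4.6 4.8 5.0
   vertex 3.2 1.2 4.0
  endloop
 endfacet
 facet normal 0.982 -0.178 0.067
  outer loop
   vertex 4.4 2.8 2.6
   vertex 4.6 4.2 3.4
   vertex 4.6 4.8 5.0
  endloop
 endfacet
 facet normal 0.188 -0.723 -0.665
  outer loop
   vertex 4.4 2.8 2.6
   vertex 3.2 1.2 4.0
   vertex 4.0 3.8 1.4
  endloop
 endfacet
 facet normal 0.956 0.031 -0.293
  outer loop
   vertex 4.4 2.8 2.6
   vertex 4.0 3.8 1.4
   vertex 4.6 4.2 3.4
  endloop
 endfacet
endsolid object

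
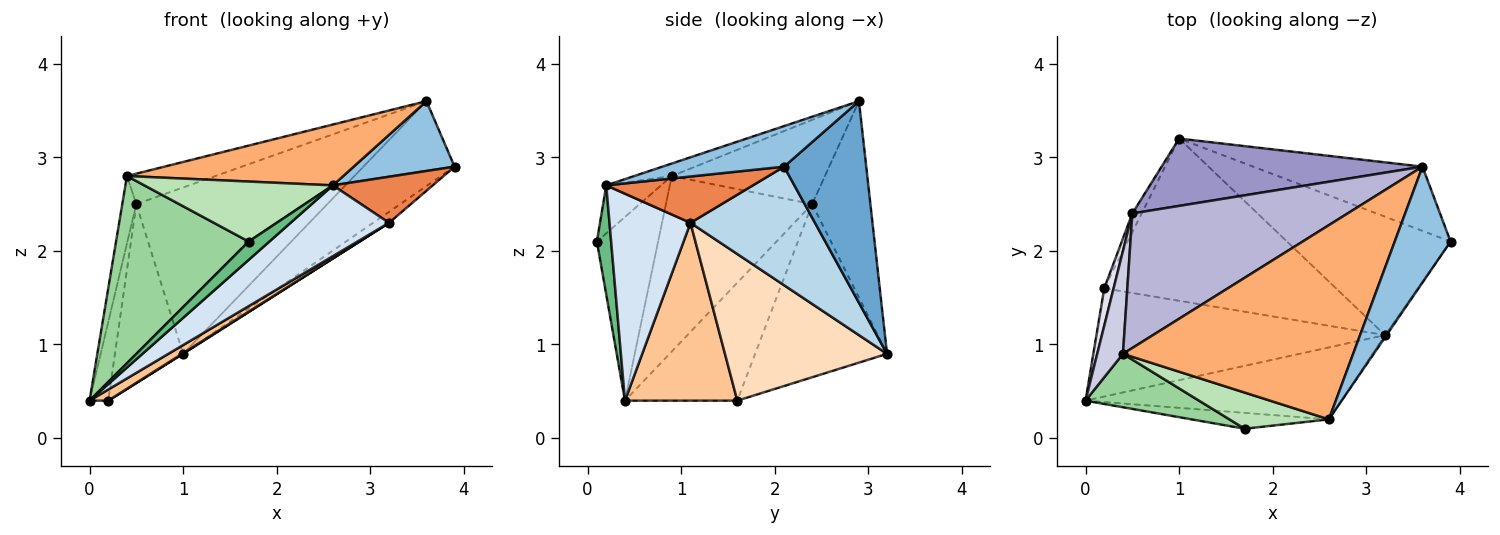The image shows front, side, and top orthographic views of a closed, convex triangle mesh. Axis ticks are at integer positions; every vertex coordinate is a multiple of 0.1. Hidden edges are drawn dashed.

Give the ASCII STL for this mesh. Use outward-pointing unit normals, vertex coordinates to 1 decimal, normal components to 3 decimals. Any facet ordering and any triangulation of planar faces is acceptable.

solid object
 facet normal 0.584 0.648 -0.490
  outer loop
   vertex 3.6 2.9 3.6
   vertex 3.9 2.1 2.9
   vertex 1.0 3.2 0.9
  endloop
 endfacet
 facet normal 0.528 -0.438 0.727
  outer loop
   vertex 2.6 0.2 2.7
   vertex 3.9 2.1 2.9
   vertex 3.6 2.9 3.6
  endloop
 endfacet
 facet normal 0.585 0.075 -0.807
  outer loop
   vertex 3.2 1.1 2.3
   vertex 1.0 3.2 0.9
   vertex 3.9 2.1 2.9
  endloop
 endfacet
 facet normal 0.500 -0.608 -0.618
  outer loop
   vertex 3.2 1.1 2.3
   vertex 2.6 0.2 2.7
   vertex 0.0 0.4 0.4
  endloop
 endfacet
 facet normal 0.826 -0.563 -0.026
  outer loop
   vertex 3.2 1.1 2.3
   vertex 3.9 2.1 2.9
   vertex 2.6 0.2 2.7
  endloop
 endfacet
 facet normal -0.052 -0.299 0.953
  outer loop
   vertex 0.4 0.9 2.8
   vertex 2.6 0.2 2.7
   vertex 3.6 2.9 3.6
  endloop
 endfacet
 facet normal 0.523 -0.087 -0.848
  outer loop
   vertex 0.2 1.6 0.4
   vertex 3.2 1.1 2.3
   vertex 0.0 0.4 0.4
  endloop
 endfacet
 facet normal 0.535 -0.003 -0.845
  outer loop
   vertex 0.2 1.6 0.4
   vertex 1.0 3.2 0.9
   vertex 3.2 1.1 2.3
  endloop
 endfacet
 facet normal 0.461 -0.672 -0.580
  outer loop
   vertex 1.7 0.1 2.1
   vertex 0.0 0.4 0.4
   vertex 2.6 0.2 2.7
  endloop
 endfacet
 facet normal -0.406 -0.879 0.251
  outer loop
   vertex 1.7 0.1 2.1
   vertex 0.4 0.9 2.8
   vertex 0.0 0.4 0.4
  endloop
 endfacet
 facet normal -0.242 -0.831 0.501
  outer loop
   vertex 1.7 0.1 2.1
   vertex 2.6 0.2 2.7
   vertex 0.4 0.9 2.8
  endloop
 endfacet
 facet normal -0.887 0.459 -0.048
  outer loop
   vertex 0.5 2.4 2.5
   vertex 1.0 3.2 0.9
   vertex 0.2 1.6 0.4
  endloop
 endfacet
 facet normal -0.272 0.892 0.361
  outer loop
   vertex 0.5 2.4 2.5
   vertex 3.6 2.9 3.6
   vertex 1.0 3.2 0.9
  endloop
 endfacet
 facet normal -0.357 0.206 0.911
  outer loop
   vertex 0.5 2.4 2.5
   vertex 0.4 0.9 2.8
   vertex 3.6 2.9 3.6
  endloop
 endfacet
 facet normal -0.985 0.095 0.144
  outer loop
   vertex 0.5 2.4 2.5
   vertex 0.0 0.4 0.4
   vertex 0.4 0.9 2.8
  endloop
 endfacet
 facet normal -0.983 0.164 0.078
  outer loop
   vertex 0.5 2.4 2.5
   vertex 0.2 1.6 0.4
   vertex 0.0 0.4 0.4
  endloop
 endfacet
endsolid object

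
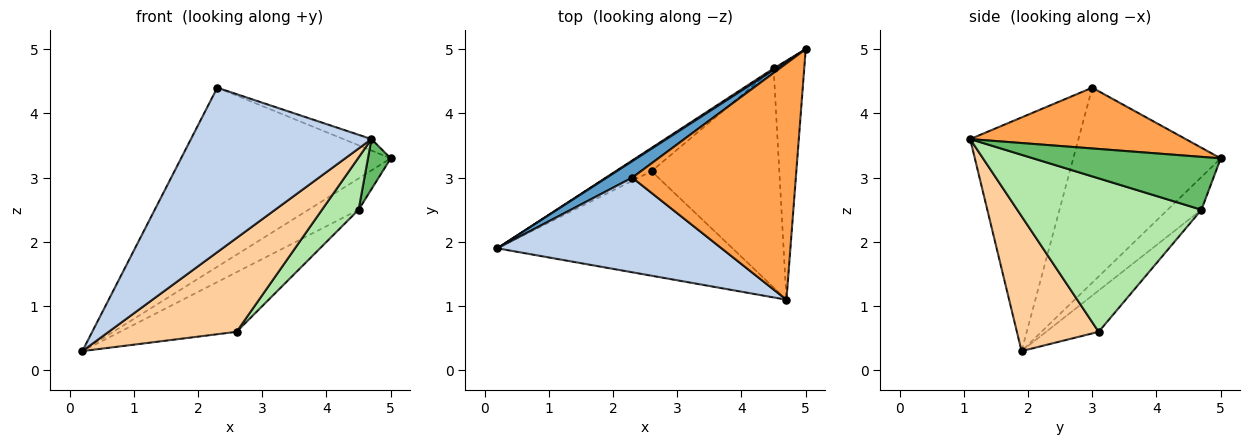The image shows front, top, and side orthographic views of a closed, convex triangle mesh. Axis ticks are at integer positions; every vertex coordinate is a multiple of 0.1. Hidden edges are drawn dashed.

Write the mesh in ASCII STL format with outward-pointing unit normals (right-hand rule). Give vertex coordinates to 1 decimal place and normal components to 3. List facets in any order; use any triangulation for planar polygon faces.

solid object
 facet normal -0.574 0.816 0.075
  outer loop
   vertex 2.3 3.0 4.4
   vertex 5.0 5.0 3.3
   vertex 0.2 1.9 0.3
  endloop
 endfacet
 facet normal -0.461 -0.769 0.443
  outer loop
   vertex 2.3 3.0 4.4
   vertex 0.2 1.9 0.3
   vertex 4.7 1.1 3.6
  endloop
 endfacet
 facet normal 0.348 0.045 0.936
  outer loop
   vertex 2.3 3.0 4.4
   vertex 4.7 1.1 3.6
   vertex 5.0 5.0 3.3
  endloop
 endfacet
 facet normal 0.393 -0.614 -0.684
  outer loop
   vertex 2.6 3.1 0.6
   vertex 4.7 1.1 3.6
   vertex 0.2 1.9 0.3
  endloop
 endfacet
 facet normal 0.861 -0.105 -0.499
  outer loop
   vertex 4.5 4.7 2.5
   vertex 5.0 5.0 3.3
   vertex 4.7 1.1 3.6
  endloop
 endfacet
 facet normal 0.760 -0.151 -0.632
  outer loop
   vertex 4.5 4.7 2.5
   vertex 4.7 1.1 3.6
   vertex 2.6 3.1 0.6
  endloop
 endfacet
 facet normal -0.559 0.828 0.039
  outer loop
   vertex 4.5 4.7 2.5
   vertex 0.2 1.9 0.3
   vertex 5.0 5.0 3.3
  endloop
 endfacet
 facet normal -0.387 0.859 -0.336
  outer loop
   vertex 4.5 4.7 2.5
   vertex 2.6 3.1 0.6
   vertex 0.2 1.9 0.3
  endloop
 endfacet
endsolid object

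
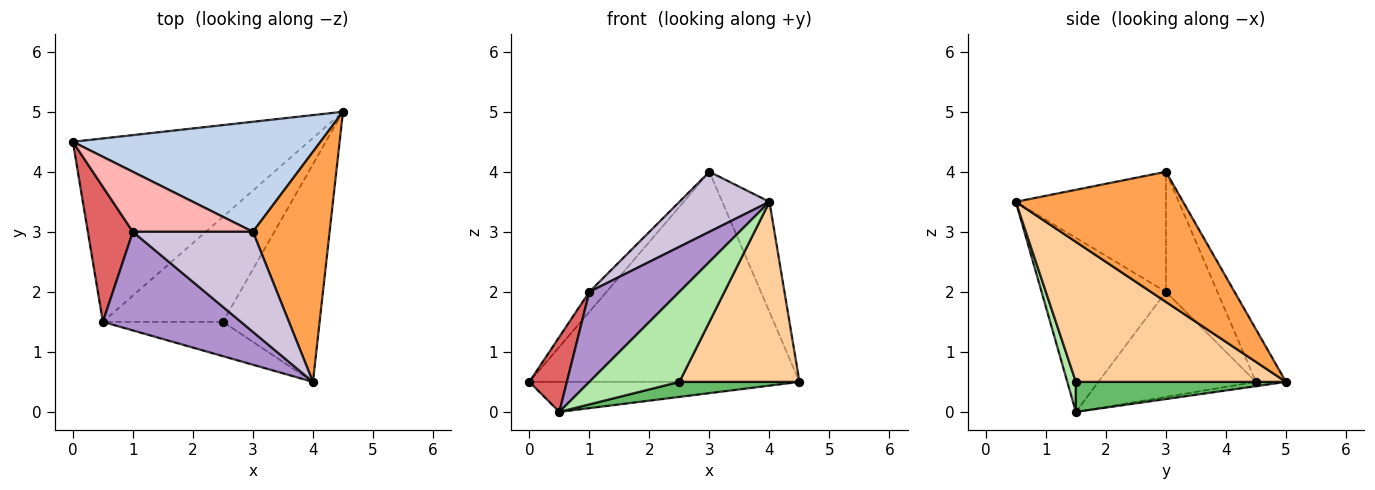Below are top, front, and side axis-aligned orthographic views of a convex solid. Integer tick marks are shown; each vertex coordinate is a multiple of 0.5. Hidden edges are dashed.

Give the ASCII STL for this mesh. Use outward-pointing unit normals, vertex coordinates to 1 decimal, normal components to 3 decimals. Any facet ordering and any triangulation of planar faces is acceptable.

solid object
 facet normal -0.018 0.161 -0.987
  outer loop
   vertex 0.5 1.5 0.0
   vertex 0.0 4.5 0.5
   vertex 4.5 5.0 0.5
  endloop
 endfacet
 facet normal -0.098 0.882 0.462
  outer loop
   vertex 3.0 3.0 4.0
   vertex 4.5 5.0 0.5
   vertex 0.0 4.5 0.5
  endloop
 endfacet
 facet normal 0.837 0.236 0.494
  outer loop
   vertex 3.0 3.0 4.0
   vertex 4.0 0.5 3.5
   vertex 4.5 5.0 0.5
  endloop
 endfacet
 facet normal 0.745 -0.426 -0.514
  outer loop
   vertex 2.5 1.5 0.5
   vertex 4.5 5.0 0.5
   vertex 4.0 0.5 3.5
  endloop
 endfacet
 facet normal 0.240 -0.137 -0.961
  outer loop
   vertex 2.5 1.5 0.5
   vertex 0.5 1.5 0.0
   vertex 4.5 5.0 0.5
  endloop
 endfacet
 facet normal 0.089 -0.931 -0.355
  outer loop
   vertex 2.5 1.5 0.5
   vertex 4.0 0.5 3.5
   vertex 0.5 1.5 0.0
  endloop
 endfacet
 facet normal -0.898 -0.214 0.385
  outer loop
   vertex 1.0 3.0 2.0
   vertex 0.0 4.5 0.5
   vertex 0.5 1.5 0.0
  endloop
 endfacet
 facet normal -0.688 0.229 0.688
  outer loop
   vertex 1.0 3.0 2.0
   vertex 3.0 3.0 4.0
   vertex 0.0 4.5 0.5
  endloop
 endfacet
 facet normal -0.681 -0.493 0.540
  outer loop
   vertex 1.0 3.0 2.0
   vertex 0.5 1.5 0.0
   vertex 4.0 0.5 3.5
  endloop
 endfacet
 facet normal -0.651 -0.391 0.651
  outer loop
   vertex 1.0 3.0 2.0
   vertex 4.0 0.5 3.5
   vertex 3.0 3.0 4.0
  endloop
 endfacet
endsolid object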